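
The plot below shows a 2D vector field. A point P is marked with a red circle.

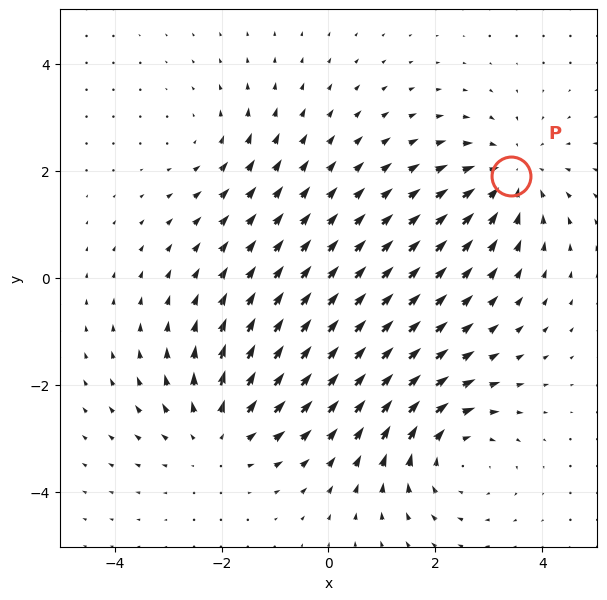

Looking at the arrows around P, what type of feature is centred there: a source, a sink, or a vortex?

At P (3.4, 1.9) the arrows converge inward. Divergence about -4, curl ≈0 — negative divergence with near-zero curl is a sink.

sink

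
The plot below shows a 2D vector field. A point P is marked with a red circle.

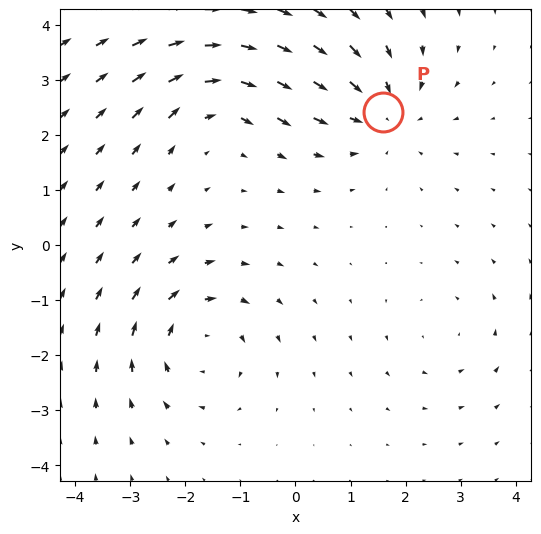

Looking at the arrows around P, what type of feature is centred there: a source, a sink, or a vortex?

sink

At P (1.6, 2.4) the arrows converge inward. Divergence about -4, curl ≈0 — negative divergence with near-zero curl is a sink.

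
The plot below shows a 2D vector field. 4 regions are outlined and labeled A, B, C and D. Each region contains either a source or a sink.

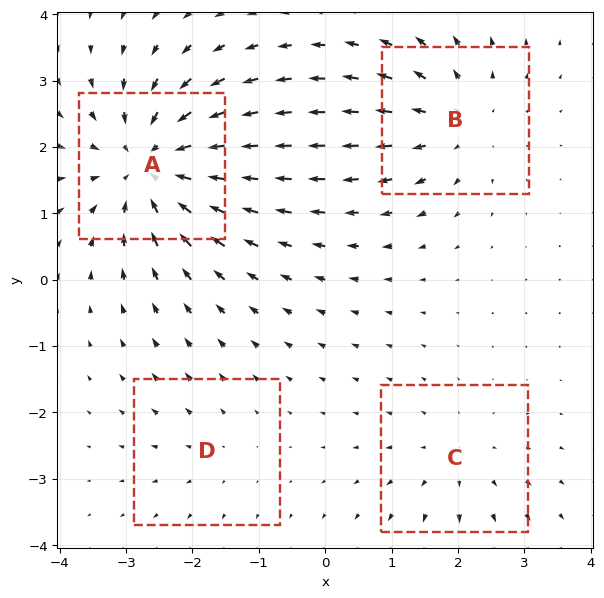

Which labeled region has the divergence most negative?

Divergence at each region's feature centre — A: about -7, B: about +4, C: about +3, D: about +2. Region A is most negative.

A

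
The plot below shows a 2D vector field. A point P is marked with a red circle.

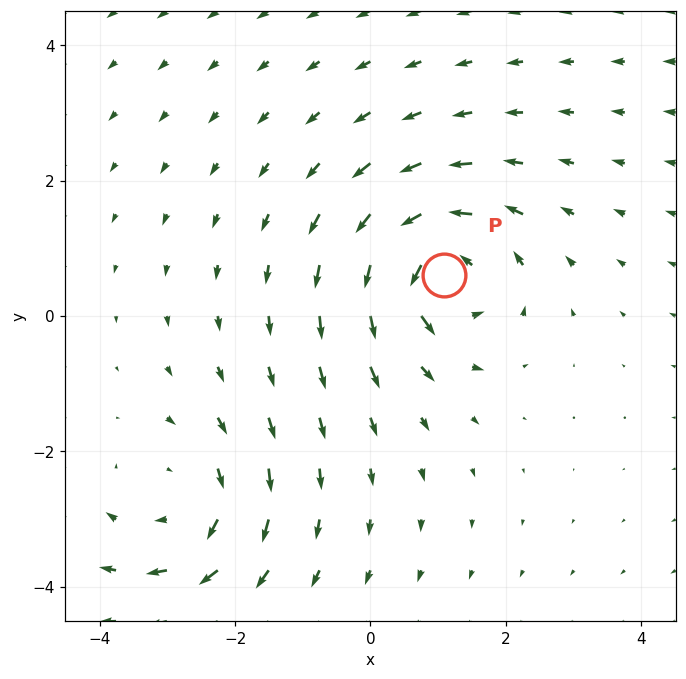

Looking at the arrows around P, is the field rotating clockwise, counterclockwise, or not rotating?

Near P at (1.1, 0.6) the arrows circulate counterclockwise. The curl (z-component) there is about +5; positive curl means counterclockwise rotation.

counterclockwise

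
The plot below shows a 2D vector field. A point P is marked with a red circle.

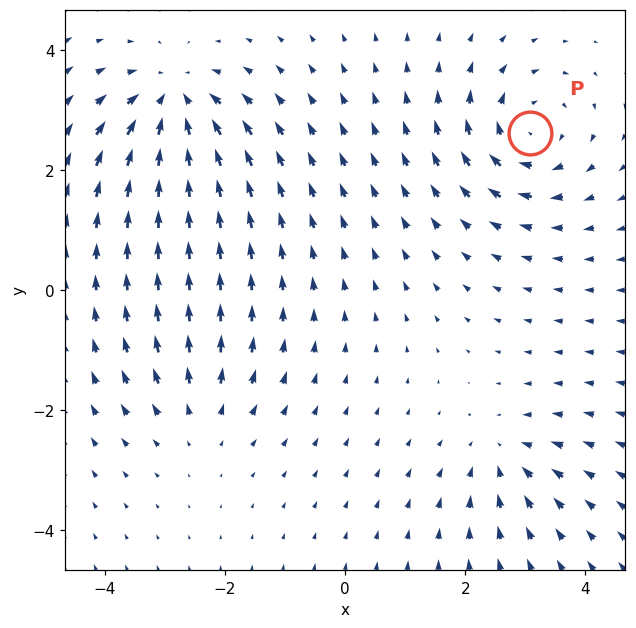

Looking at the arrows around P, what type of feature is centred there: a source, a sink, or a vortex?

vortex

At P (3.1, 2.6) the arrows circulate clockwise. Divergence ≈0, curl about -5 — near-zero divergence with nonzero curl is a vortex.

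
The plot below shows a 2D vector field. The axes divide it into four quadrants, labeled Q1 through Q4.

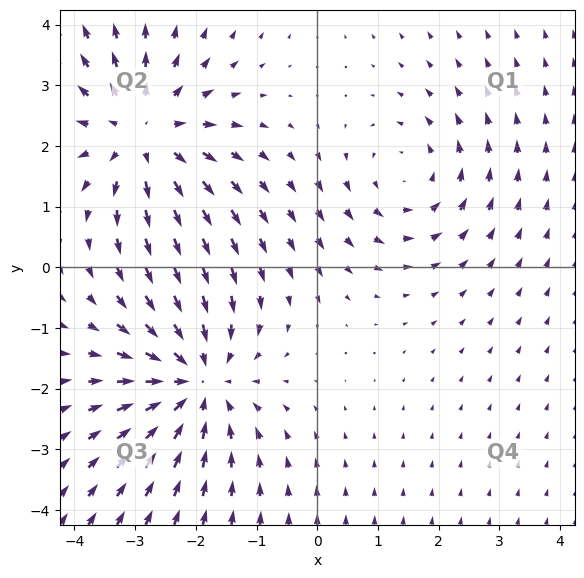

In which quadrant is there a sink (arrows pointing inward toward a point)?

Q3

The sink sits at approximately (-2.0, -1.9), which lies in quadrant Q3. The divergence there is about -4, negative as expected for a sink.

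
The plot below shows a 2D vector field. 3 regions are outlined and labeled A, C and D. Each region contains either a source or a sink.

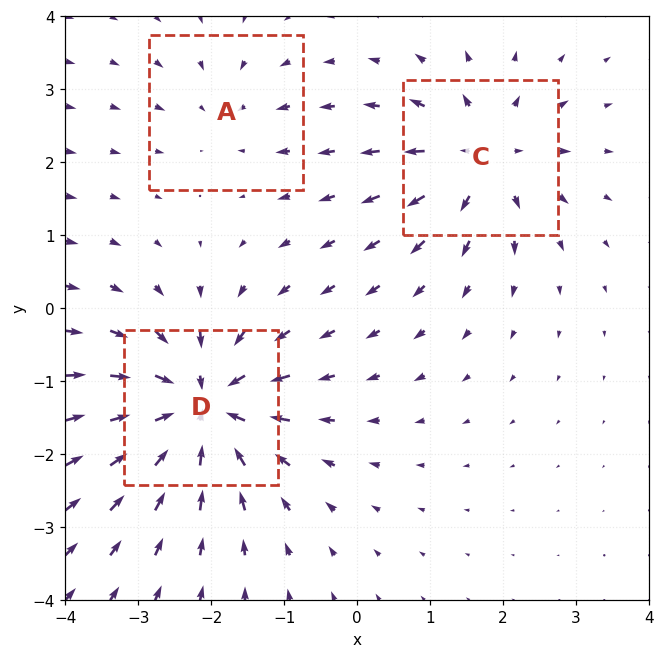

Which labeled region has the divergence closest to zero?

A

Divergence at each region's feature centre — A: about -2, C: about +4, D: about -6. Region A is closest to zero.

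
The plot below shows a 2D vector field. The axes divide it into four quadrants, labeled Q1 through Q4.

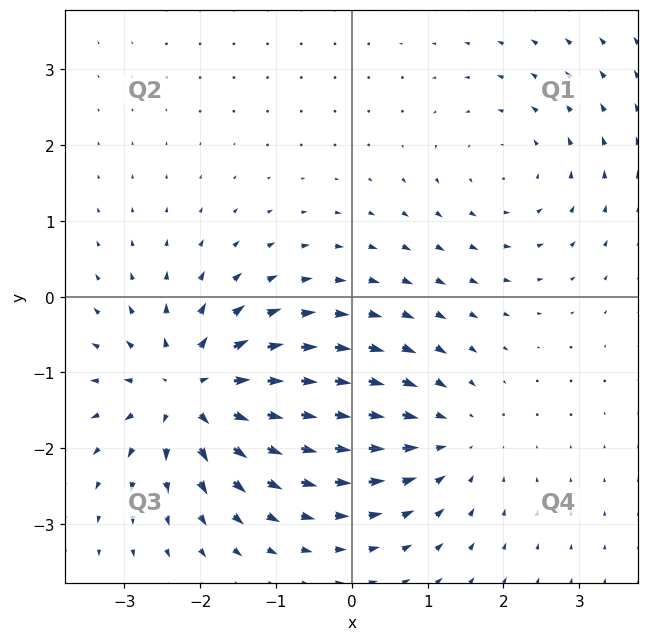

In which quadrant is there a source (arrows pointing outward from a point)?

The source sits at approximately (-2.1, -1.3), which lies in quadrant Q3. The divergence there is about +6, positive as expected for a source.

Q3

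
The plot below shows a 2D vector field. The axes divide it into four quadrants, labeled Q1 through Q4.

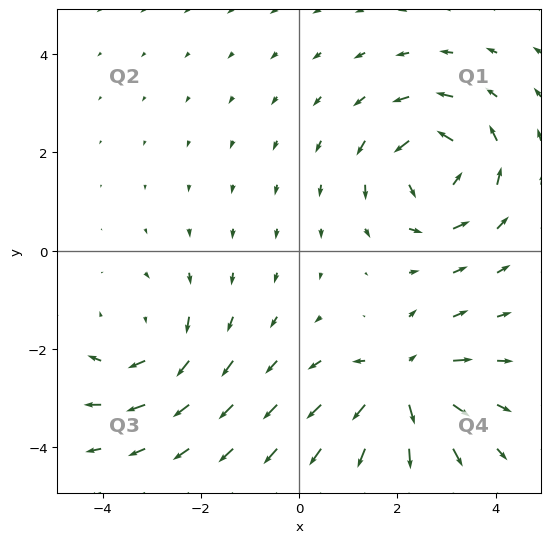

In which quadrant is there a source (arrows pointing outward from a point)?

The source sits at approximately (2.1, -2.7), which lies in quadrant Q4. The divergence there is about +6, positive as expected for a source.

Q4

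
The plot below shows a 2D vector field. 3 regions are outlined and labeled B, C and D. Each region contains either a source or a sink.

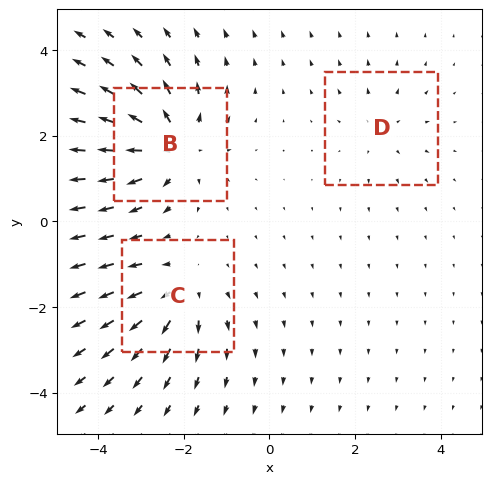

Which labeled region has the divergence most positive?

Divergence at each region's feature centre — B: about +5, C: about +4, D: about +2. Region B is most positive.

B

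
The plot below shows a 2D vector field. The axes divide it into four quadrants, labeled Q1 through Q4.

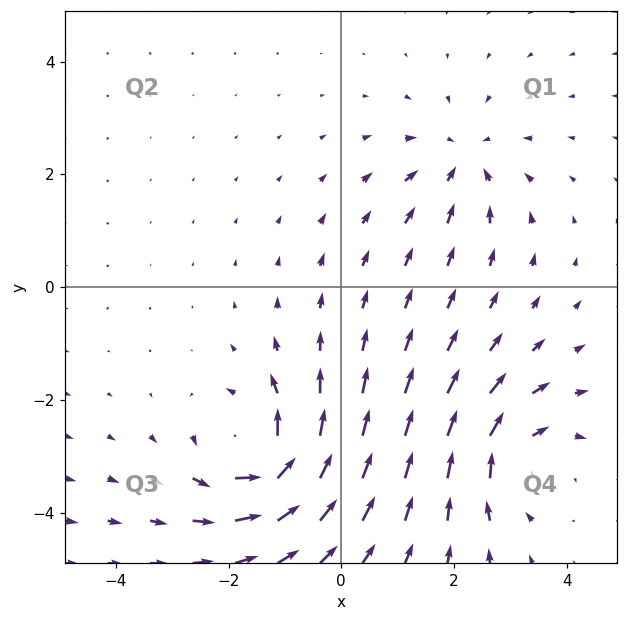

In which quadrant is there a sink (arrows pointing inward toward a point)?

Q1

The sink sits at approximately (2.2, 2.2), which lies in quadrant Q1. The divergence there is about -4, negative as expected for a sink.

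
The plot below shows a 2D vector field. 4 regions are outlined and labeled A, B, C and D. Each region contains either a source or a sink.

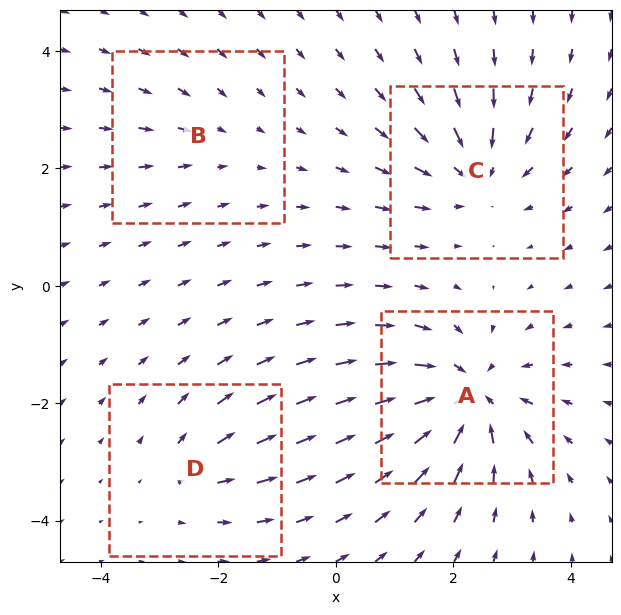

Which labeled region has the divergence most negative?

Divergence at each region's feature centre — A: about -7, B: about -2, C: about -5, D: about +3. Region A is most negative.

A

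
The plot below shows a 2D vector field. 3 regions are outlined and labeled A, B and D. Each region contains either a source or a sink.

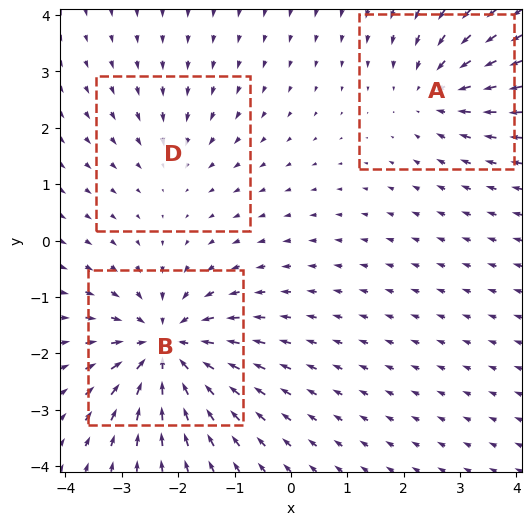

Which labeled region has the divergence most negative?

Divergence at each region's feature centre — A: about -3, B: about -6, D: about -2. Region B is most negative.

B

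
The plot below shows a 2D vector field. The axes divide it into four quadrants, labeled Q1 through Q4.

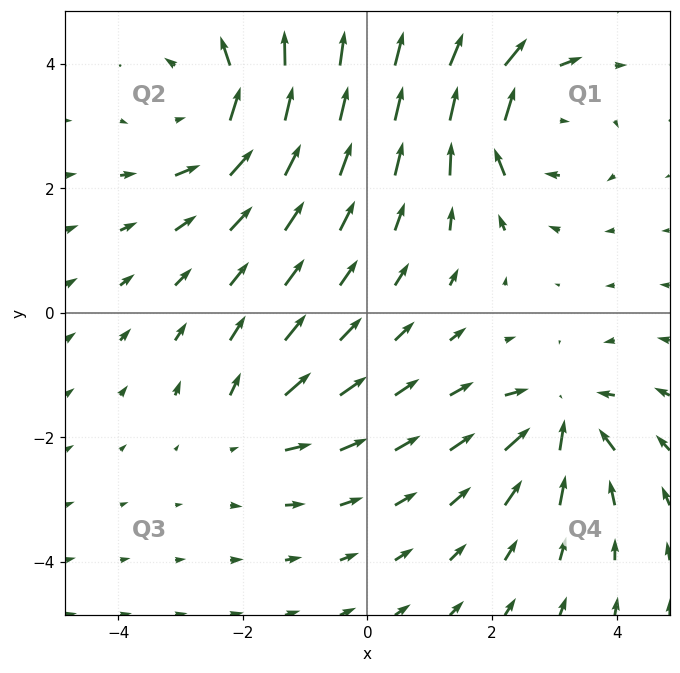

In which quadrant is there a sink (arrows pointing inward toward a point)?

The sink sits at approximately (3.1, -1.7), which lies in quadrant Q4. The divergence there is about -6, negative as expected for a sink.

Q4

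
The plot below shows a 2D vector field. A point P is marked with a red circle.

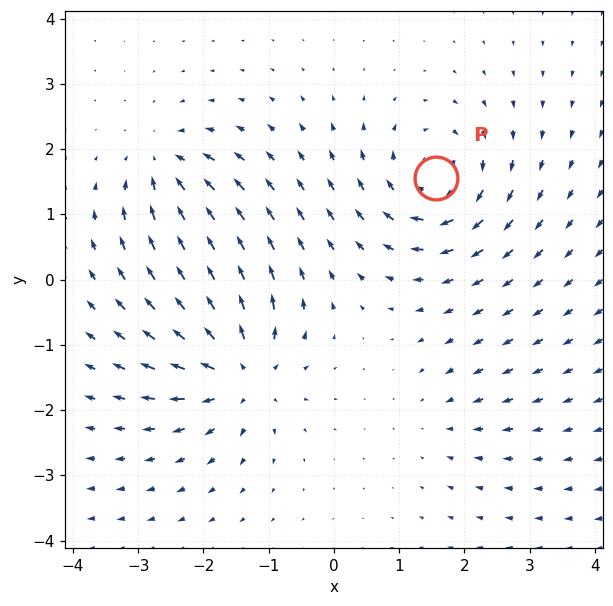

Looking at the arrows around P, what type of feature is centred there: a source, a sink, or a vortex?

vortex

At P (1.6, 1.6) the arrows circulate clockwise. Divergence ≈0, curl about -5 — near-zero divergence with nonzero curl is a vortex.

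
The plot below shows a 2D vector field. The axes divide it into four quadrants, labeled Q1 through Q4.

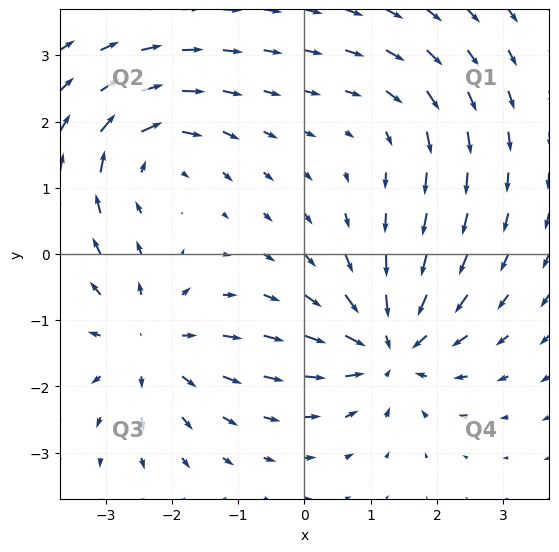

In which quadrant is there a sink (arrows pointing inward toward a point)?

The sink sits at approximately (1.3, -1.4), which lies in quadrant Q4. The divergence there is about -6, negative as expected for a sink.

Q4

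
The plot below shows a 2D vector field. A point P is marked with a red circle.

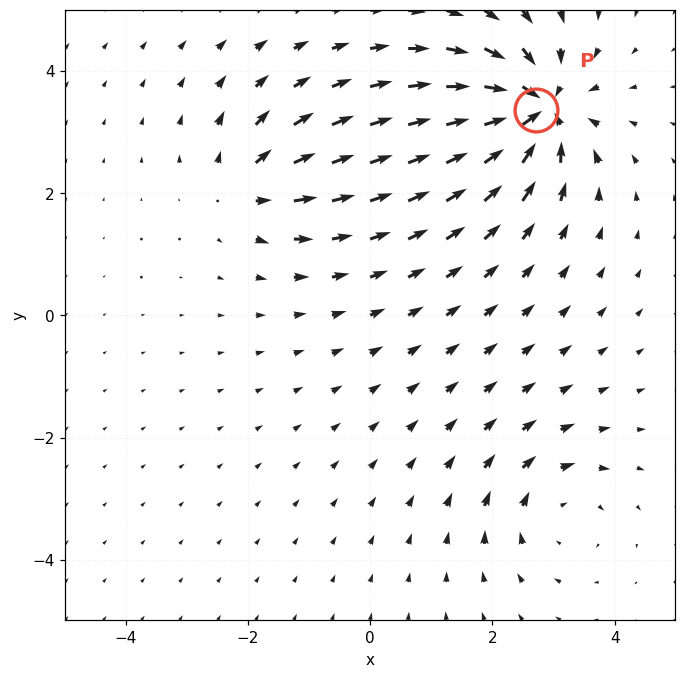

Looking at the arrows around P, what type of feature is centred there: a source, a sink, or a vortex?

At P (2.7, 3.4) the arrows converge inward. Divergence about -7, curl ≈0 — negative divergence with near-zero curl is a sink.

sink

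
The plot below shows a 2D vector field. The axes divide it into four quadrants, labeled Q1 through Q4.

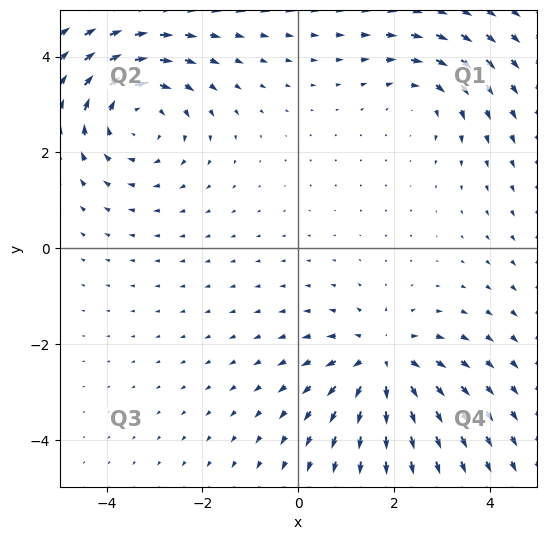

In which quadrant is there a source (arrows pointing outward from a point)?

Q4

The source sits at approximately (1.8, -2.3), which lies in quadrant Q4. The divergence there is about +4, positive as expected for a source.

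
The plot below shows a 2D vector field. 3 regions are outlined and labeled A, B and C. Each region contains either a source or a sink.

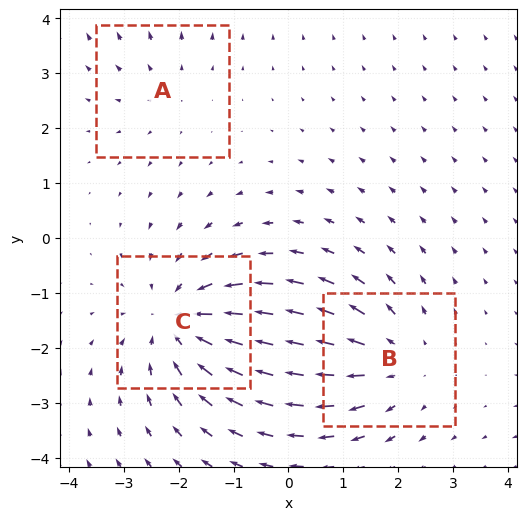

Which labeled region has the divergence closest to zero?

Divergence at each region's feature centre — A: about +2, B: about +3, C: about -4. Region A is closest to zero.

A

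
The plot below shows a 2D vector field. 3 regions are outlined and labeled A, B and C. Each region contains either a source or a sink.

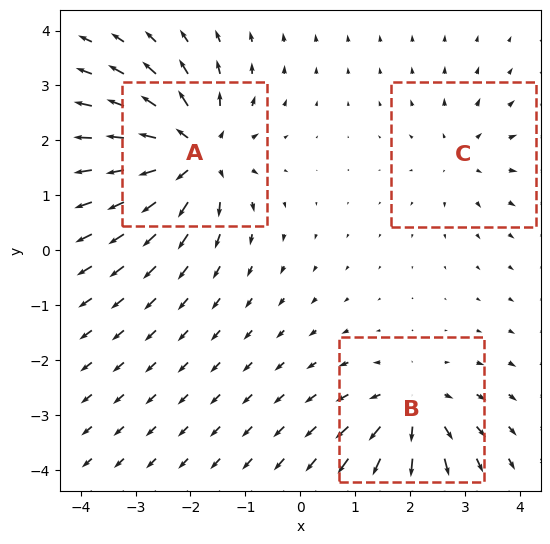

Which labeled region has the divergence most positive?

Divergence at each region's feature centre — A: about +6, B: about +4, C: about +2. Region A is most positive.

A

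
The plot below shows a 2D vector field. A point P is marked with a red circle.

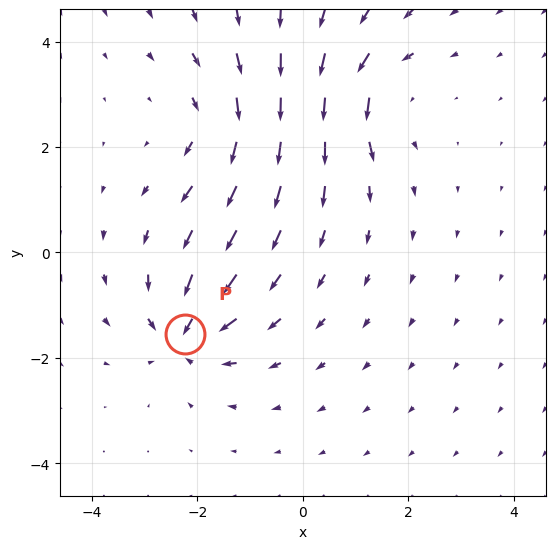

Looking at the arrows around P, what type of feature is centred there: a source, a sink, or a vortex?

At P (-2.2, -1.5) the arrows converge inward. Divergence about -5, curl ≈0 — negative divergence with near-zero curl is a sink.

sink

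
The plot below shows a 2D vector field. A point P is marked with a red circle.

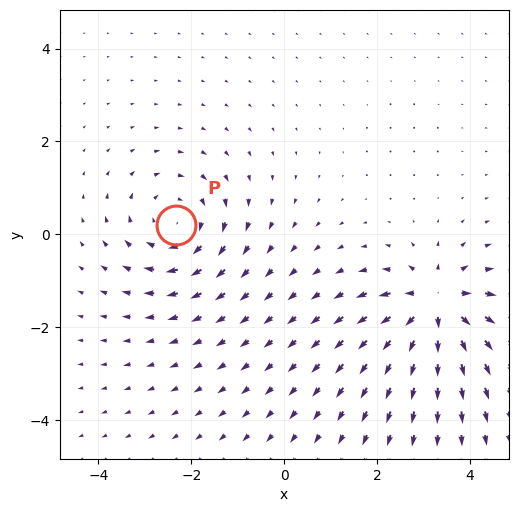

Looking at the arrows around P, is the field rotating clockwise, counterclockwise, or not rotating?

clockwise

Near P at (-2.3, 0.2) the arrows circulate clockwise. The curl (z-component) there is about -4; negative curl means clockwise rotation.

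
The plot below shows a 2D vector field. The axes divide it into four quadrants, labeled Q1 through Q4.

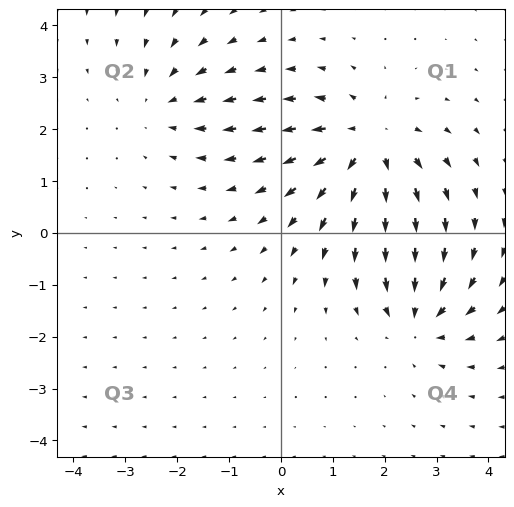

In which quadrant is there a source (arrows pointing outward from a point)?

The source sits at approximately (1.7, 1.7), which lies in quadrant Q1. The divergence there is about +4, positive as expected for a source.

Q1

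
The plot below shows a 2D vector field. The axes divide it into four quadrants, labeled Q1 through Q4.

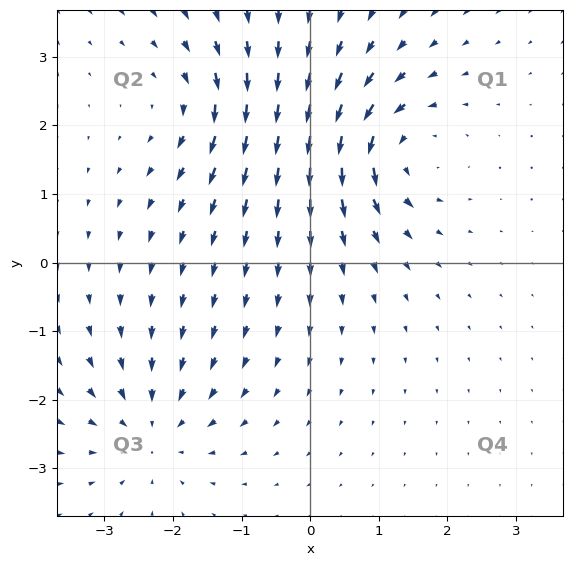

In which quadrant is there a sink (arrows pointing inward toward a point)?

Q3

The sink sits at approximately (-2.3, -2.4), which lies in quadrant Q3. The divergence there is about -4, negative as expected for a sink.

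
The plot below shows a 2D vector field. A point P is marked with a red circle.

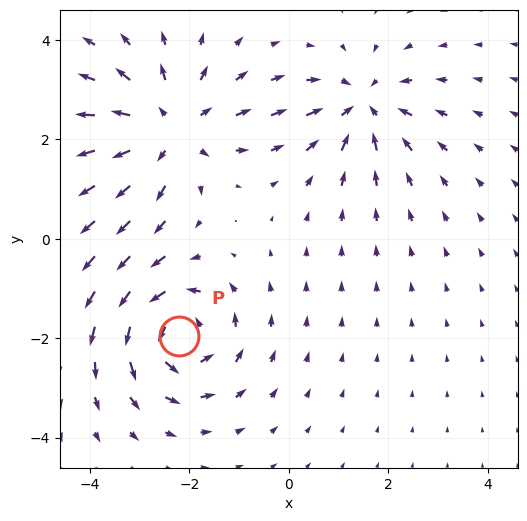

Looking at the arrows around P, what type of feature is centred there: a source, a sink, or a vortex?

At P (-2.2, -2.0) the arrows circulate counterclockwise. Divergence ≈0, curl about +5 — near-zero divergence with nonzero curl is a vortex.

vortex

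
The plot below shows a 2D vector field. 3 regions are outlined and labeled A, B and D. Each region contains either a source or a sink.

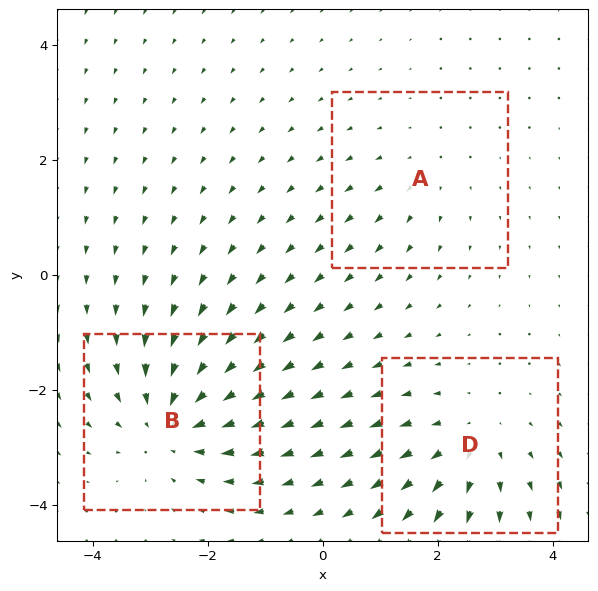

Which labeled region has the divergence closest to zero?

A

Divergence at each region's feature centre — A: about +2, B: about -4, D: about +3. Region A is closest to zero.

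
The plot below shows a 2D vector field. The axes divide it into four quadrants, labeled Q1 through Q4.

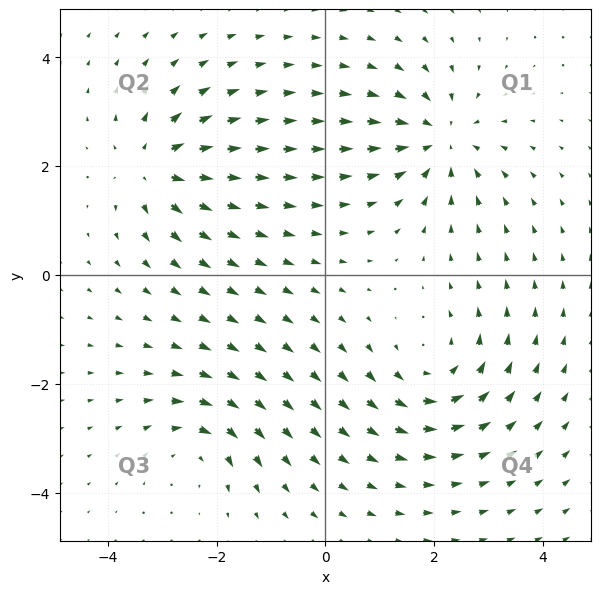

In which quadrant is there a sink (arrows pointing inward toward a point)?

The sink sits at approximately (2.1, 2.5), which lies in quadrant Q1. The divergence there is about -5, negative as expected for a sink.

Q1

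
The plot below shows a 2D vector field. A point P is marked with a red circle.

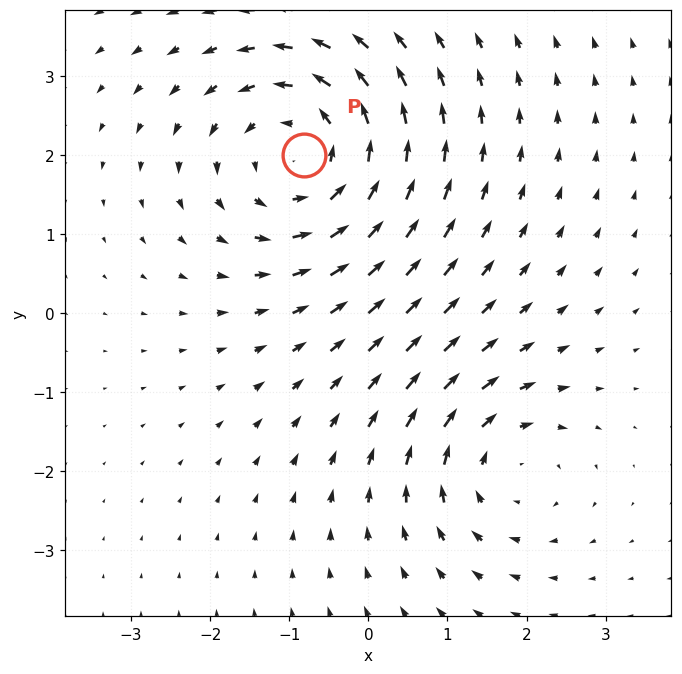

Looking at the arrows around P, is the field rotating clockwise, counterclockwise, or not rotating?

Near P at (-0.8, 2.0) the arrows circulate counterclockwise. The curl (z-component) there is about +3; positive curl means counterclockwise rotation.

counterclockwise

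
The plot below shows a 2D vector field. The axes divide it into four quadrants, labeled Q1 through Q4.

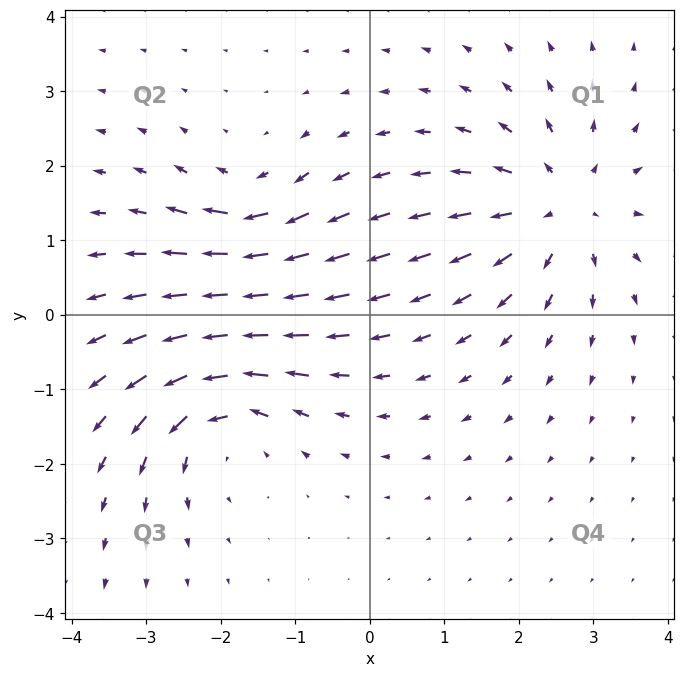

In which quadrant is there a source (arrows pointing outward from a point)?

Q1

The source sits at approximately (2.6, 1.4), which lies in quadrant Q1. The divergence there is about +5, positive as expected for a source.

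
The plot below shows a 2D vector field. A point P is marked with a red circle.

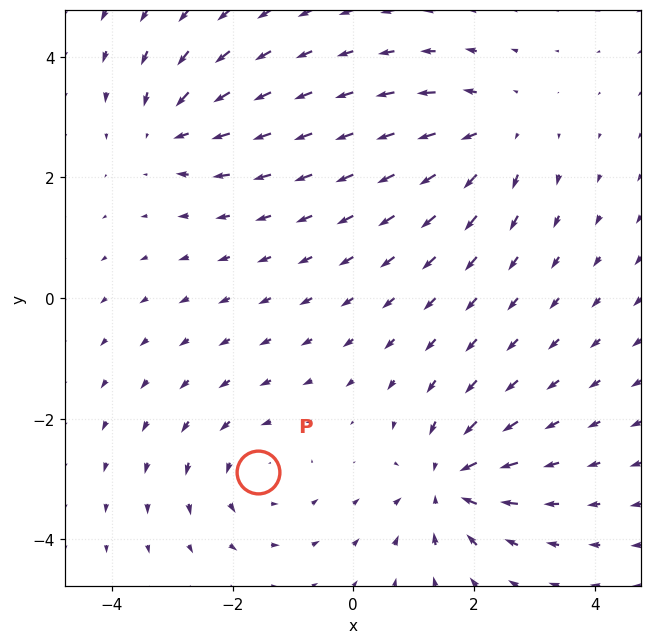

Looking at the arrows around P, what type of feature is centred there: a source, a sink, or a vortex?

At P (-1.6, -2.9) the arrows circulate counterclockwise. Divergence ≈0, curl about +4 — near-zero divergence with nonzero curl is a vortex.

vortex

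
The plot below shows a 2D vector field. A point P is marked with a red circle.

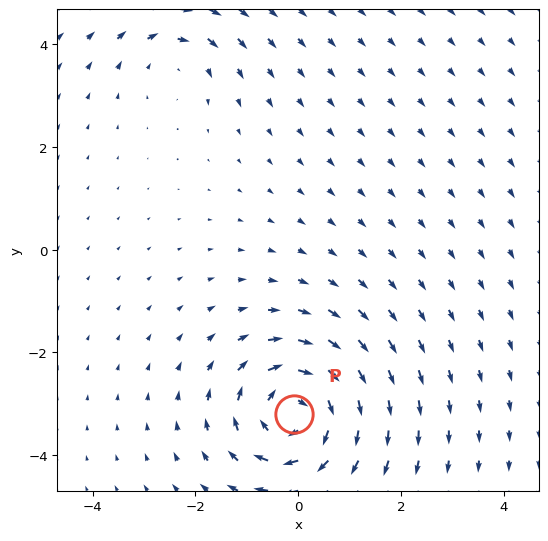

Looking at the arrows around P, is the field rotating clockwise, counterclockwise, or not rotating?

Near P at (-0.1, -3.2) the arrows circulate clockwise. The curl (z-component) there is about -5; negative curl means clockwise rotation.

clockwise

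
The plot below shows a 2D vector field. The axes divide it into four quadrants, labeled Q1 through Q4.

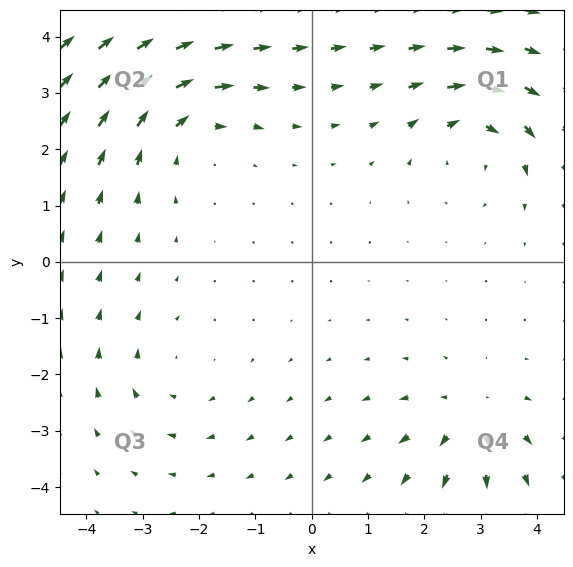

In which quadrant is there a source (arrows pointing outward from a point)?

Q4

The source sits at approximately (2.8, -2.8), which lies in quadrant Q4. The divergence there is about +4, positive as expected for a source.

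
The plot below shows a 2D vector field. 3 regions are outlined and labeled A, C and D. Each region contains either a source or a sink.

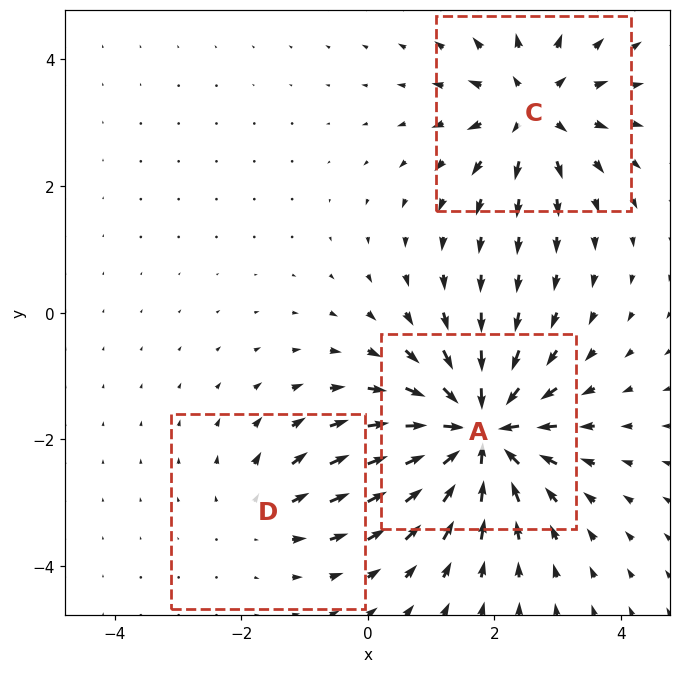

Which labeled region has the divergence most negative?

Divergence at each region's feature centre — A: about -6, C: about +4, D: about +2. Region A is most negative.

A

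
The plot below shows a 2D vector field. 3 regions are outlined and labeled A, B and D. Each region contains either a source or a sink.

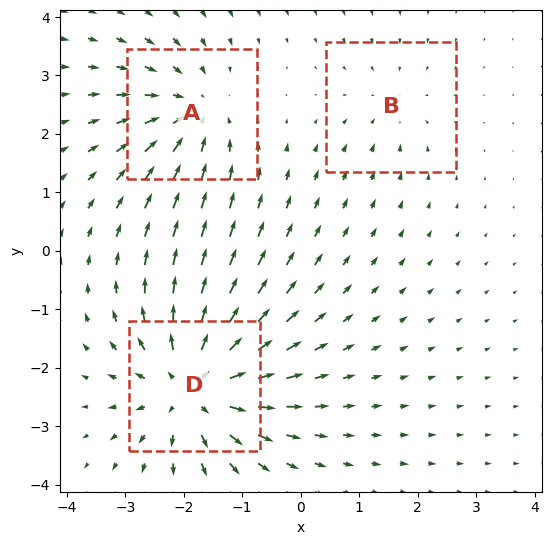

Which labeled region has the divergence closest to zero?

B

Divergence at each region's feature centre — A: about -3, B: about -2, D: about +5. Region B is closest to zero.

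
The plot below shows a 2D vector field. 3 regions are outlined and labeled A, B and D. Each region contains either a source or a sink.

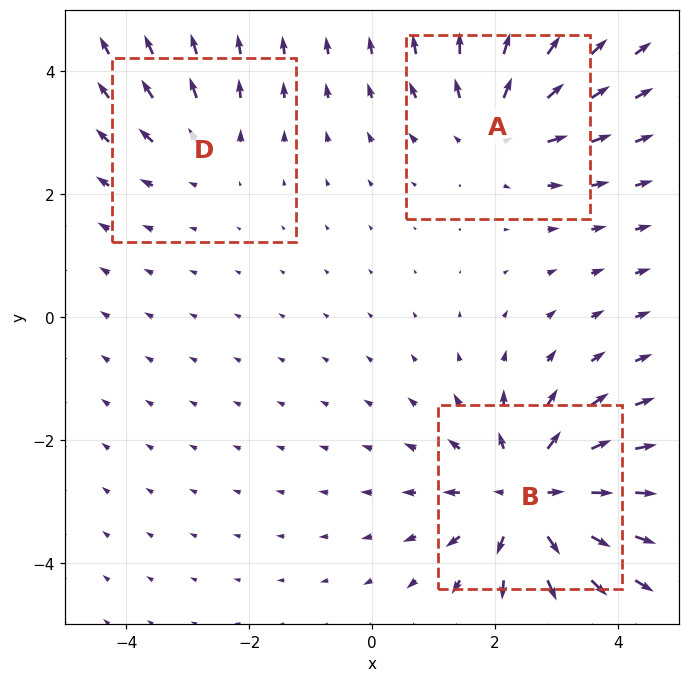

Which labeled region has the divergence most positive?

B

Divergence at each region's feature centre — A: about +3, B: about +4, D: about +2. Region B is most positive.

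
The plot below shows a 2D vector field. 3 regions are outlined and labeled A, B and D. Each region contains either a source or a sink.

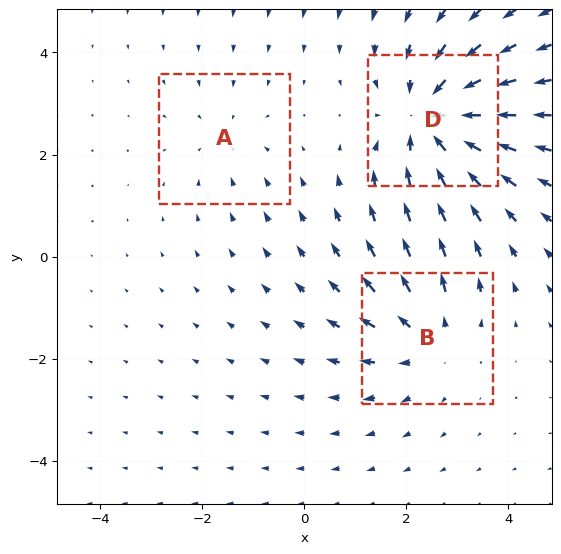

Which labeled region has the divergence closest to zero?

A

Divergence at each region's feature centre — A: about -2, B: about +3, D: about -4. Region A is closest to zero.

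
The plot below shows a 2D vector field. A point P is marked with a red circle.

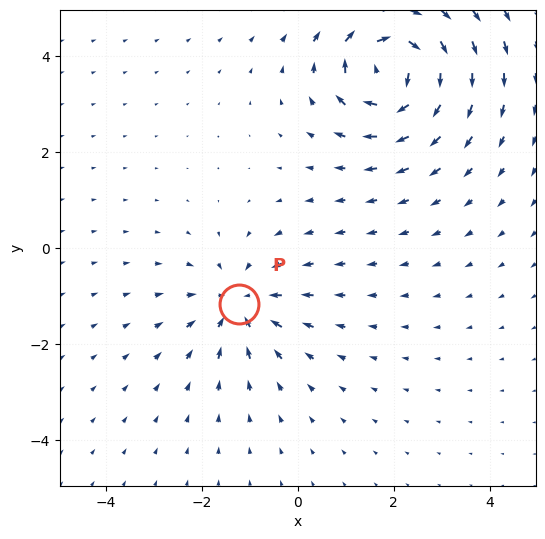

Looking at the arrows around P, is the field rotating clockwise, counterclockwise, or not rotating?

Near P at (-1.2, -1.2) the arrows show no circulation. The curl there is ≈0.

not rotating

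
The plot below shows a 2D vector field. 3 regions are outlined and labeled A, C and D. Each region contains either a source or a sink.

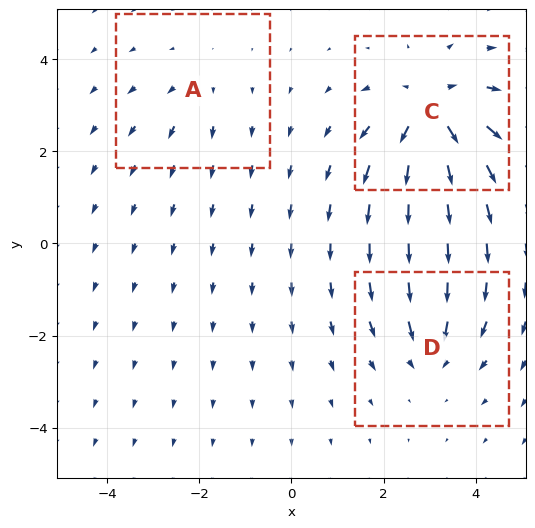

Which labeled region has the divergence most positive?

C

Divergence at each region's feature centre — A: about +2, C: about +5, D: about -3. Region C is most positive.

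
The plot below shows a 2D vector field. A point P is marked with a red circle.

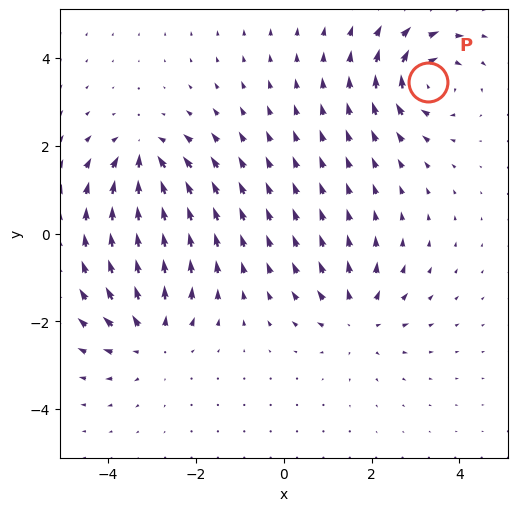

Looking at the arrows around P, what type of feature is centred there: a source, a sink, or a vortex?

At P (3.3, 3.5) the arrows circulate clockwise. Divergence ≈0, curl about -7 — near-zero divergence with nonzero curl is a vortex.

vortex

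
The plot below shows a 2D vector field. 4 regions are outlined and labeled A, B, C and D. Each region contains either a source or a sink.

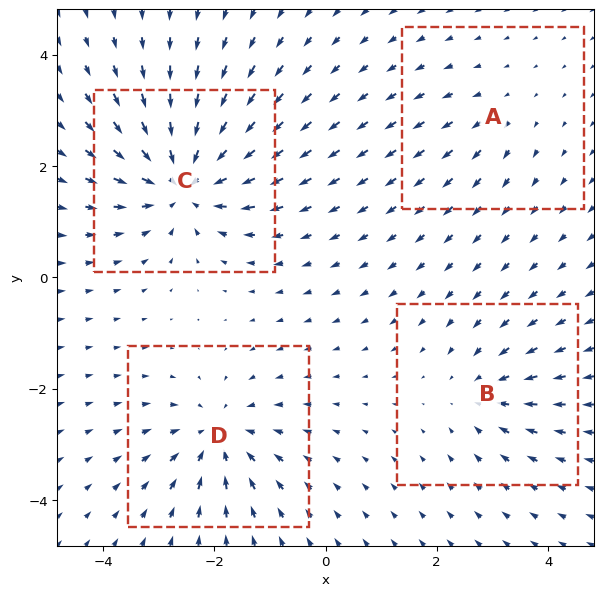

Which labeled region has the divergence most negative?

Divergence at each region's feature centre — A: about +2, B: about -4, C: about -8, D: about -5. Region C is most negative.

C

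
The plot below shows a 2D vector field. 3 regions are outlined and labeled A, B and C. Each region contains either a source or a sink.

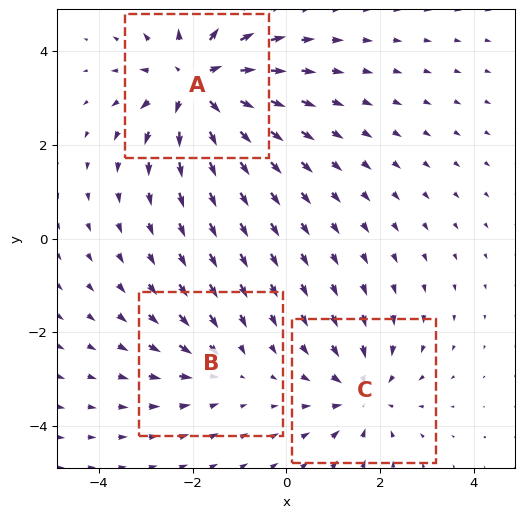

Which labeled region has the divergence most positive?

Divergence at each region's feature centre — A: about +5, B: about -2, C: about -3. Region A is most positive.

A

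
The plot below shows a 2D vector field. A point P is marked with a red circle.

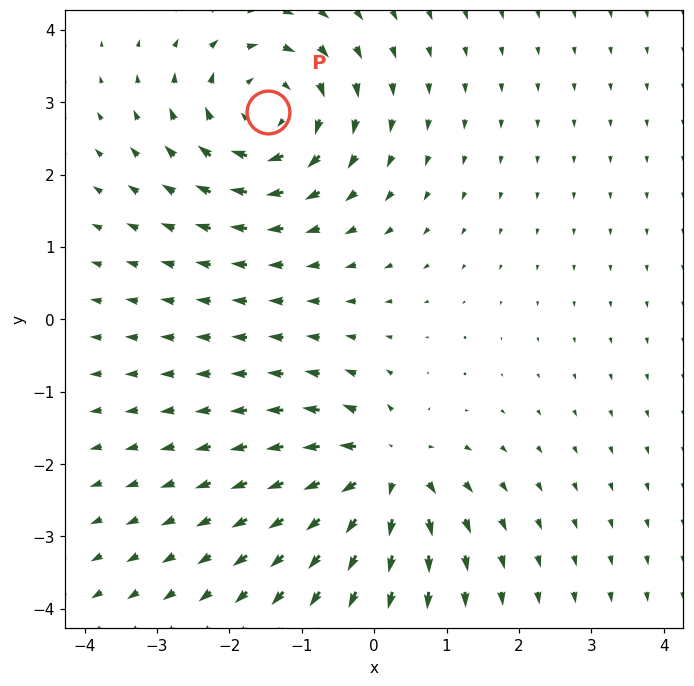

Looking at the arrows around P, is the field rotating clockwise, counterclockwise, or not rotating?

clockwise

Near P at (-1.5, 2.9) the arrows circulate clockwise. The curl (z-component) there is about -5; negative curl means clockwise rotation.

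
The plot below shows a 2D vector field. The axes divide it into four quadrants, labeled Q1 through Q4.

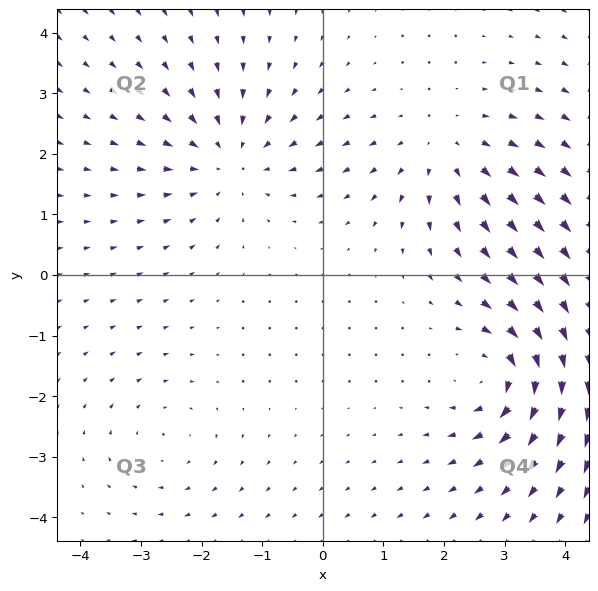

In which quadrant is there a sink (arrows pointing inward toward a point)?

The sink sits at approximately (-1.5, 1.9), which lies in quadrant Q2. The divergence there is about -4, negative as expected for a sink.

Q2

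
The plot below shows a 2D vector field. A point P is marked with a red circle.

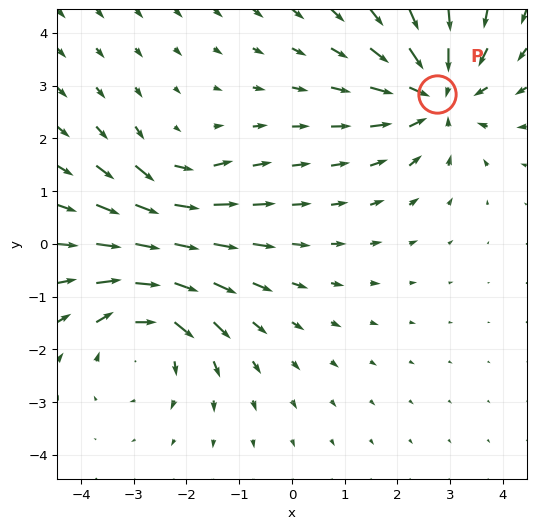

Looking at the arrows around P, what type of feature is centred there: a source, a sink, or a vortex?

At P (2.8, 2.8) the arrows converge inward. Divergence about -4, curl ≈0 — negative divergence with near-zero curl is a sink.

sink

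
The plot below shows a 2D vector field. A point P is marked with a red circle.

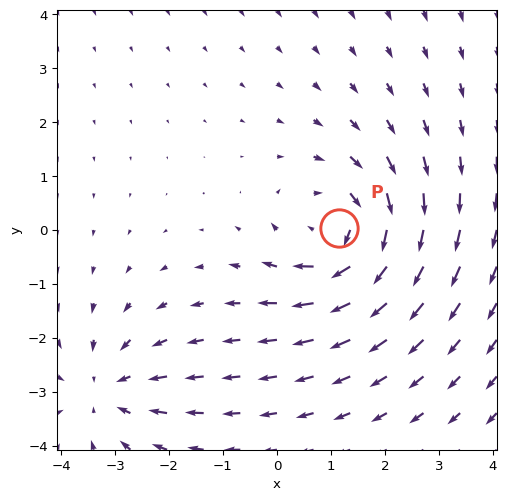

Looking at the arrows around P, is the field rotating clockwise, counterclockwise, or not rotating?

clockwise

Near P at (1.2, 0.0) the arrows circulate clockwise. The curl (z-component) there is about -4; negative curl means clockwise rotation.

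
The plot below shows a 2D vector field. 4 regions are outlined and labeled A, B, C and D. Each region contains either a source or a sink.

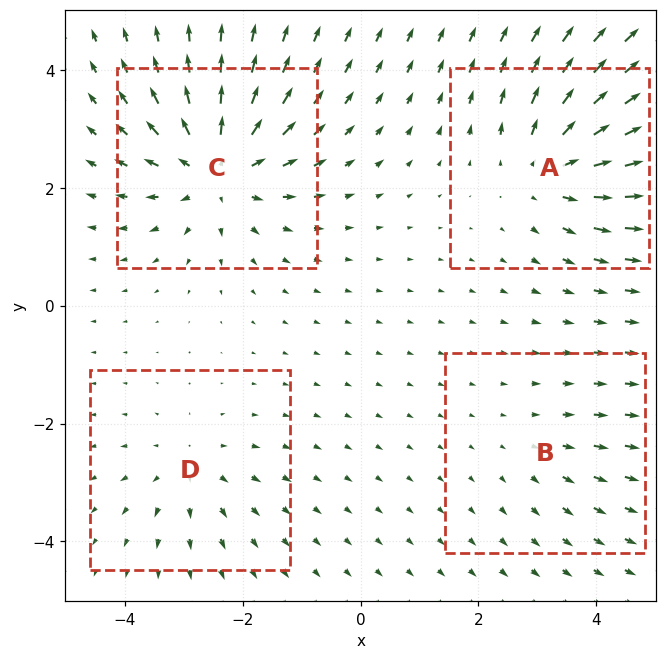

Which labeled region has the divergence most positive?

Divergence at each region's feature centre — A: about +5, B: about +2, C: about +7, D: about +3. Region C is most positive.

C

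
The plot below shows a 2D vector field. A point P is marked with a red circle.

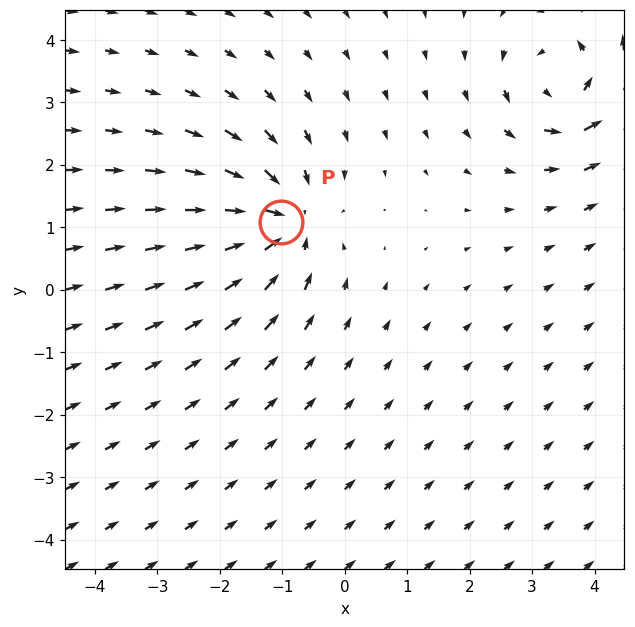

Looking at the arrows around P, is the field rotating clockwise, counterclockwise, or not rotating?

not rotating

Near P at (-1.0, 1.1) the arrows show no circulation. The curl there is ≈0.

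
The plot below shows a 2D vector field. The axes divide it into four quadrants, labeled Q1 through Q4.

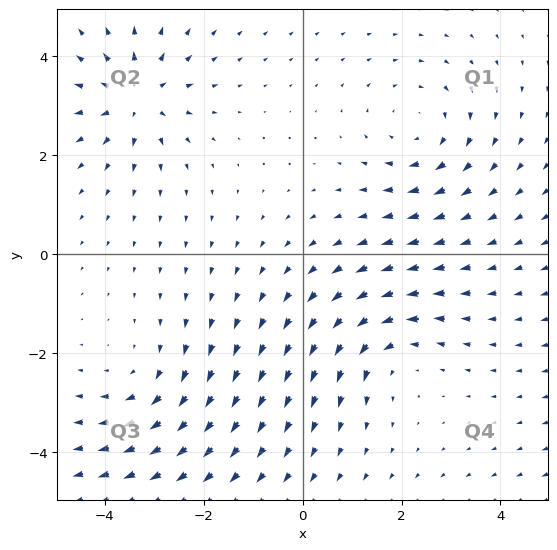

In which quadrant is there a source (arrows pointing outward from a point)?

Q2

The source sits at approximately (-3.3, 3.2), which lies in quadrant Q2. The divergence there is about +5, positive as expected for a source.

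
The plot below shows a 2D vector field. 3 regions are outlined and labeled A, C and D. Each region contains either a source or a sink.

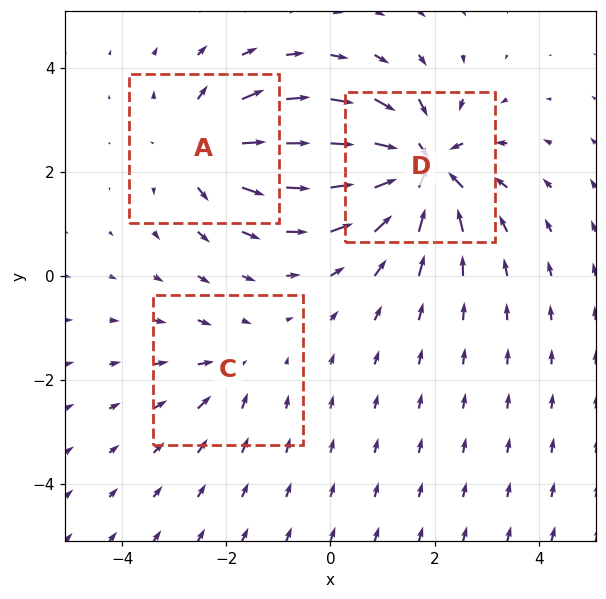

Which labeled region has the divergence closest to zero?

C

Divergence at each region's feature centre — A: about +3, C: about -2, D: about -5. Region C is closest to zero.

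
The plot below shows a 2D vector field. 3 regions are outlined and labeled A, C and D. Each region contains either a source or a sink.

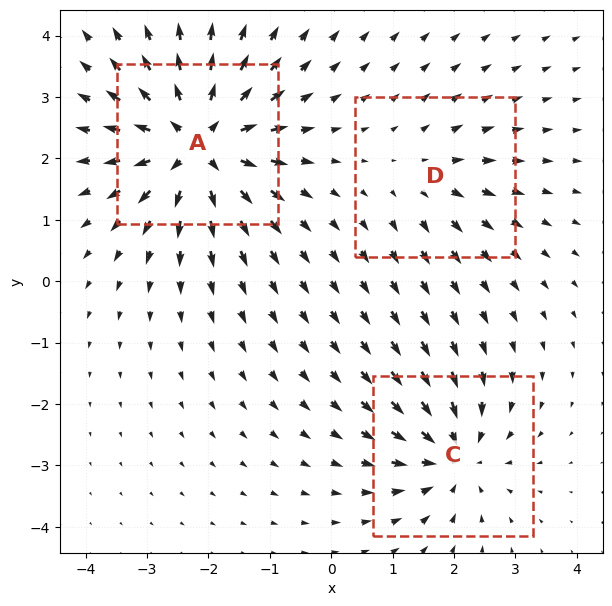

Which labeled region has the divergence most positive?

A

Divergence at each region's feature centre — A: about +6, C: about -4, D: about +2. Region A is most positive.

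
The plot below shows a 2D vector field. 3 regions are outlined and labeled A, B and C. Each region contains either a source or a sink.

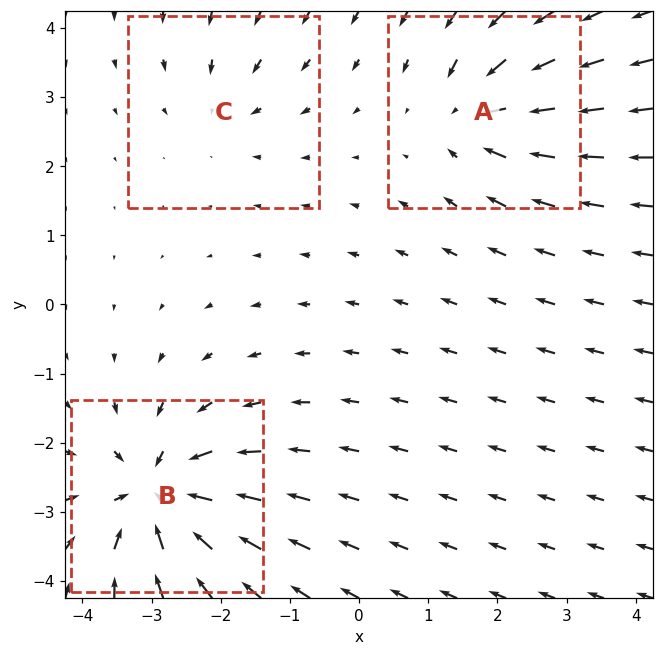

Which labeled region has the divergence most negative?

B

Divergence at each region's feature centre — A: about -4, B: about -6, C: about -2. Region B is most negative.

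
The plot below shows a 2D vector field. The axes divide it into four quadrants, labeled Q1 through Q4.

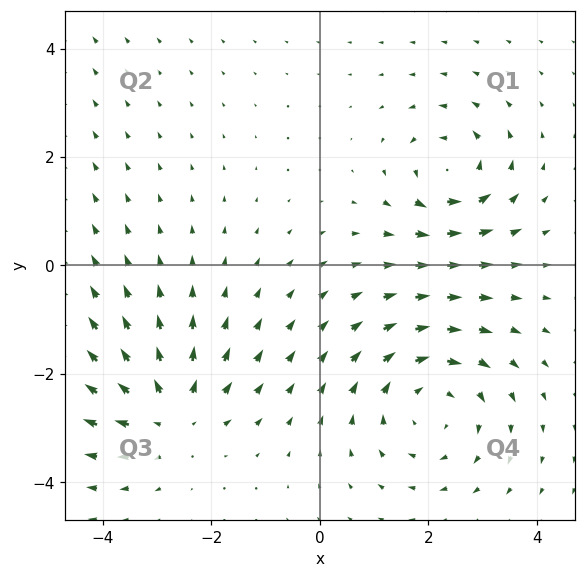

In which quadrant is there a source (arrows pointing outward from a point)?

The source sits at approximately (-2.8, -2.7), which lies in quadrant Q3. The divergence there is about +4, positive as expected for a source.

Q3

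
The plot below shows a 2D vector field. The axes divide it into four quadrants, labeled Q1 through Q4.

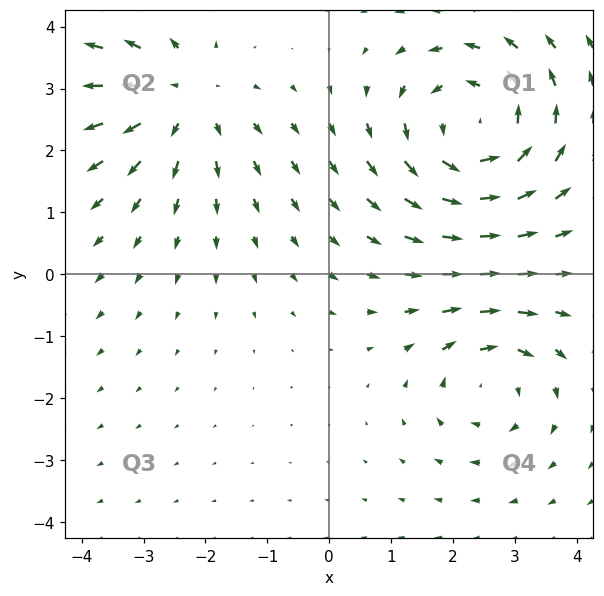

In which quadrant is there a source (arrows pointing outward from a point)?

Q2

The source sits at approximately (-2.4, 2.8), which lies in quadrant Q2. The divergence there is about +3, positive as expected for a source.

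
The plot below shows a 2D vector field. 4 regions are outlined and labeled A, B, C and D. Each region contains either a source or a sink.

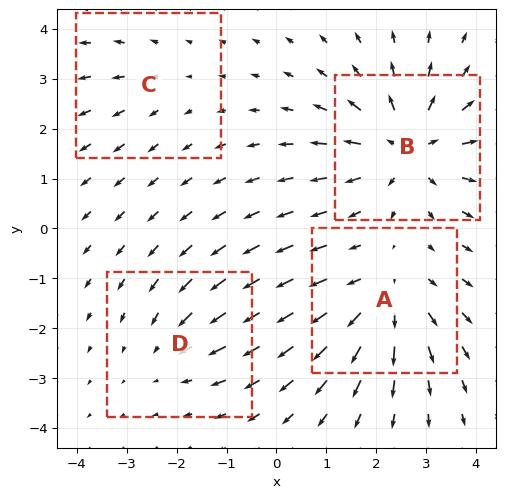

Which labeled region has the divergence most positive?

B

Divergence at each region's feature centre — A: about +5, B: about +6, C: about +2, D: about -3. Region B is most positive.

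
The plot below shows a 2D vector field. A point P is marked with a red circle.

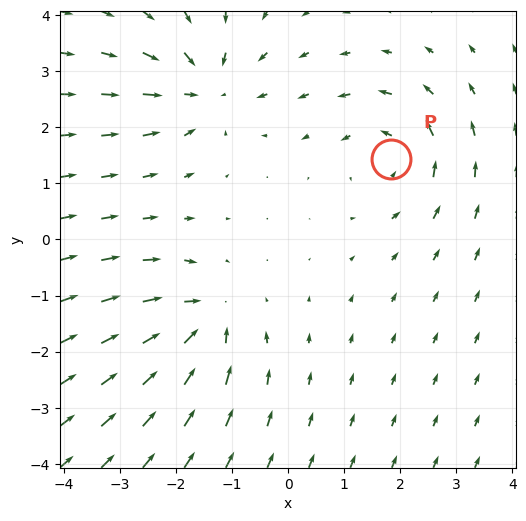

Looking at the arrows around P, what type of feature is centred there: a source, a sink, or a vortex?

vortex

At P (1.8, 1.4) the arrows circulate counterclockwise. Divergence ≈0, curl about +3 — near-zero divergence with nonzero curl is a vortex.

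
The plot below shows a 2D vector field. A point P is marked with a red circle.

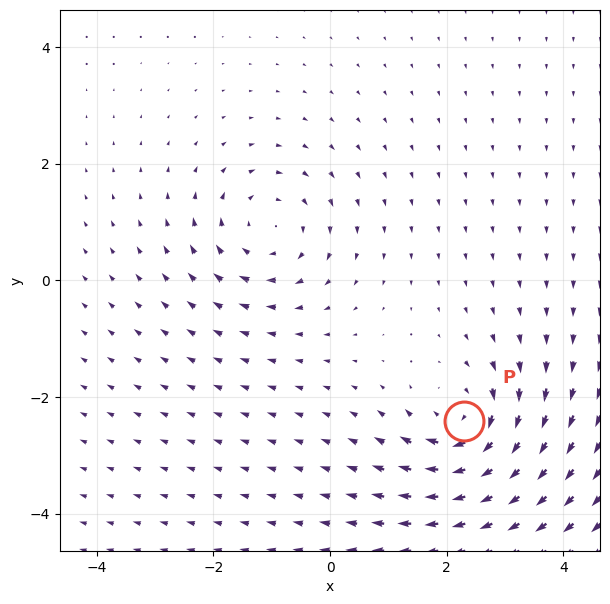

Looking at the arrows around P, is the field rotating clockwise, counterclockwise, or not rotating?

Near P at (2.3, -2.4) the arrows circulate clockwise. The curl (z-component) there is about -6; negative curl means clockwise rotation.

clockwise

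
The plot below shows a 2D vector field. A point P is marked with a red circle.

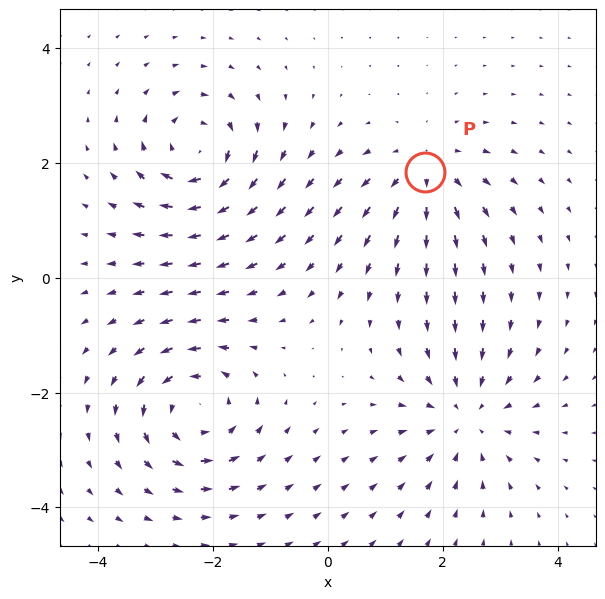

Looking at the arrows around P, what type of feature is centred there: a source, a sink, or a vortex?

At P (1.7, 1.8) the arrows spread outward. Divergence about +4, curl ≈0 — positive divergence with near-zero curl is a source.

source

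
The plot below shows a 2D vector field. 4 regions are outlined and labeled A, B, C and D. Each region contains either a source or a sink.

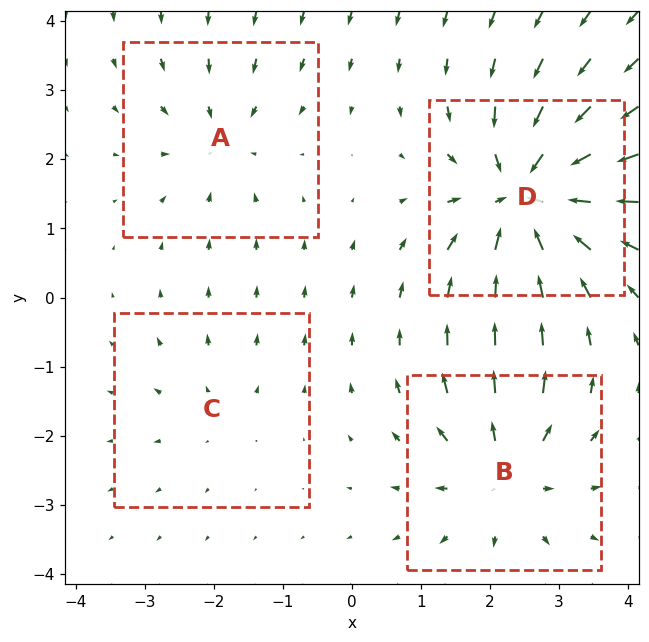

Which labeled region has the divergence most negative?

D

Divergence at each region's feature centre — A: about -4, B: about +5, C: about +2, D: about -8. Region D is most negative.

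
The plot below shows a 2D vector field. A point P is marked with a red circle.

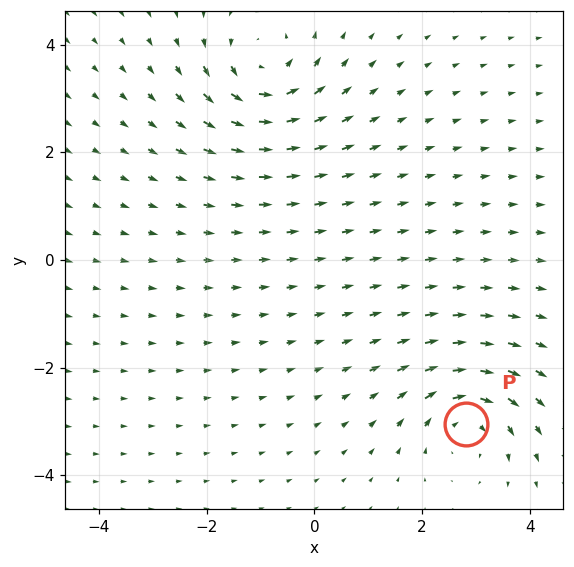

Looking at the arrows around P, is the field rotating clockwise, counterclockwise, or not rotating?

Near P at (2.8, -3.0) the arrows circulate clockwise. The curl (z-component) there is about -4; negative curl means clockwise rotation.

clockwise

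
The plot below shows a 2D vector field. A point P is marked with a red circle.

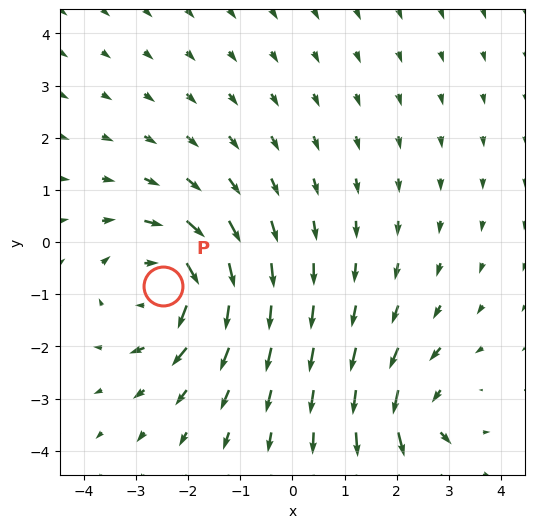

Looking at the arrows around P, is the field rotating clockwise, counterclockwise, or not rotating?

Near P at (-2.5, -0.8) the arrows circulate clockwise. The curl (z-component) there is about -5; negative curl means clockwise rotation.

clockwise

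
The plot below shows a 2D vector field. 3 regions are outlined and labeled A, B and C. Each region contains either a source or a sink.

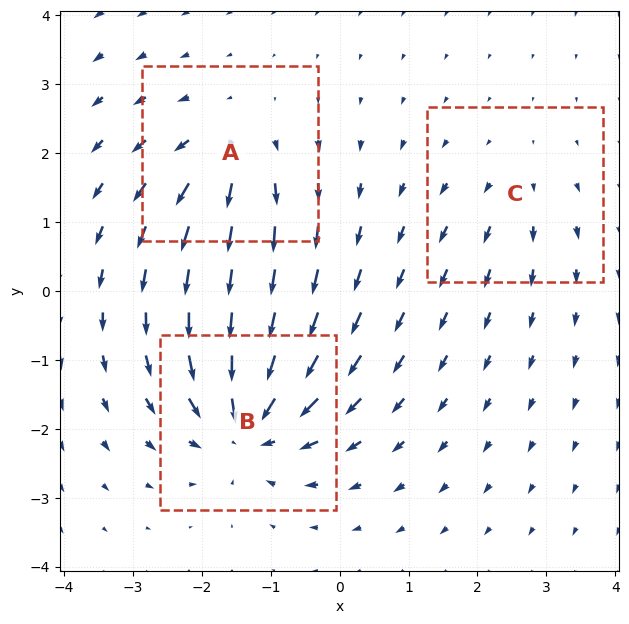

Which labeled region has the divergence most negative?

B

Divergence at each region's feature centre — A: about +4, B: about -6, C: about +2. Region B is most negative.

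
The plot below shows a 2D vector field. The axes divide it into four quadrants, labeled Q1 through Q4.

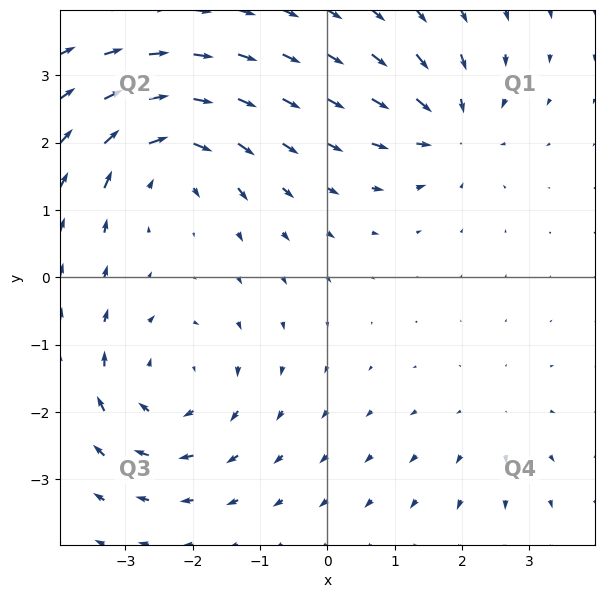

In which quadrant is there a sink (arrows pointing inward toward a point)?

Q1

The sink sits at approximately (1.8, 2.2), which lies in quadrant Q1. The divergence there is about -5, negative as expected for a sink.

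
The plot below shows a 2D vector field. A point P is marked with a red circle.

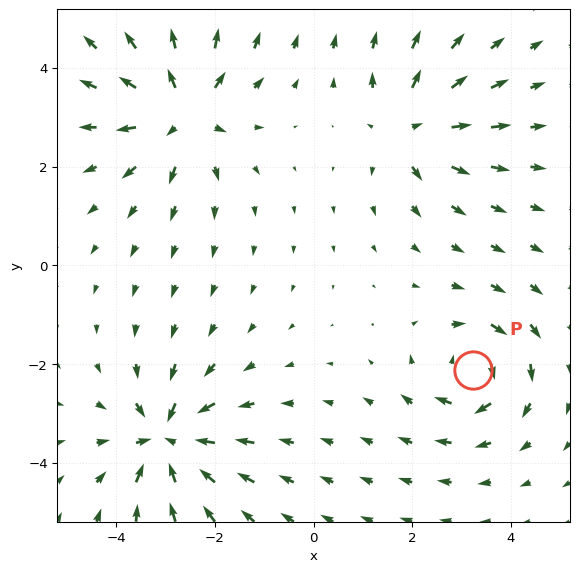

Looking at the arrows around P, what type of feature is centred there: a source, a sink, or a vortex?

vortex

At P (3.2, -2.1) the arrows circulate clockwise. Divergence ≈0, curl about -6 — near-zero divergence with nonzero curl is a vortex.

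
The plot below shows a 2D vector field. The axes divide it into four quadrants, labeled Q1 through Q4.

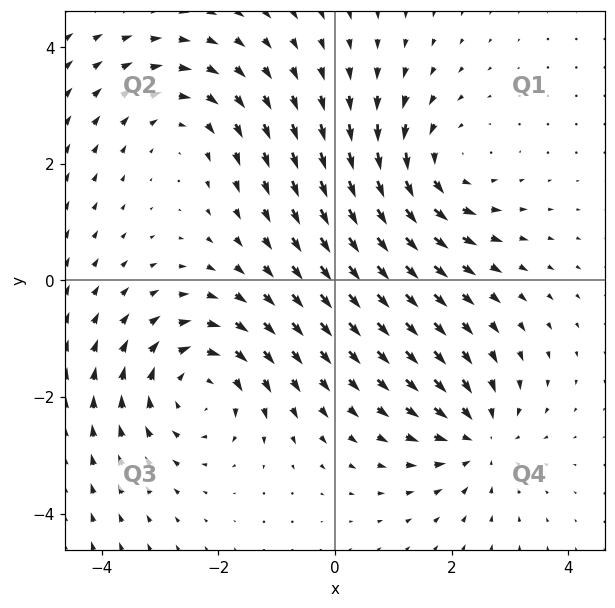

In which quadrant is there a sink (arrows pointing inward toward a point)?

Q4

The sink sits at approximately (2.5, -2.7), which lies in quadrant Q4. The divergence there is about -3, negative as expected for a sink.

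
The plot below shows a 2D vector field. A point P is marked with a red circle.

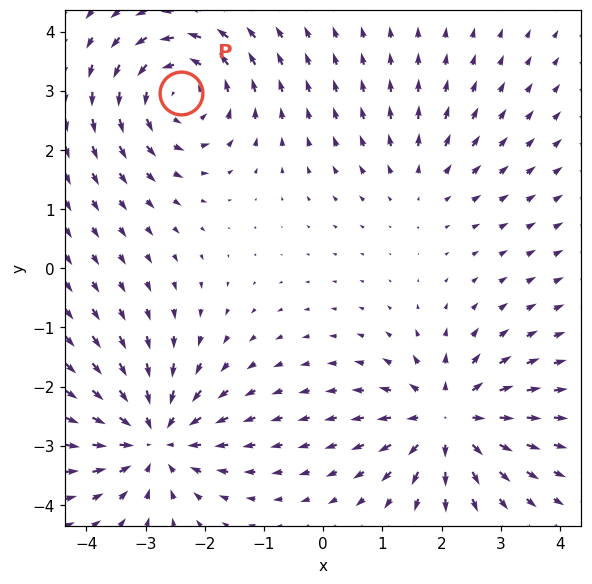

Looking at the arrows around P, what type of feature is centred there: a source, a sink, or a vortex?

At P (-2.4, 3.0) the arrows circulate counterclockwise. Divergence ≈0, curl about +5 — near-zero divergence with nonzero curl is a vortex.

vortex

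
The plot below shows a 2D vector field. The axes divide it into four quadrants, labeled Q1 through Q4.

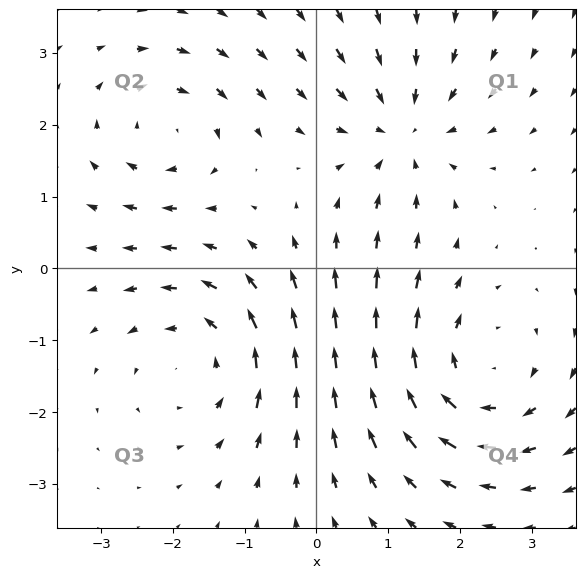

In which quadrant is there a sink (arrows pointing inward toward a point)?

The sink sits at approximately (1.2, 1.9), which lies in quadrant Q1. The divergence there is about -4, negative as expected for a sink.

Q1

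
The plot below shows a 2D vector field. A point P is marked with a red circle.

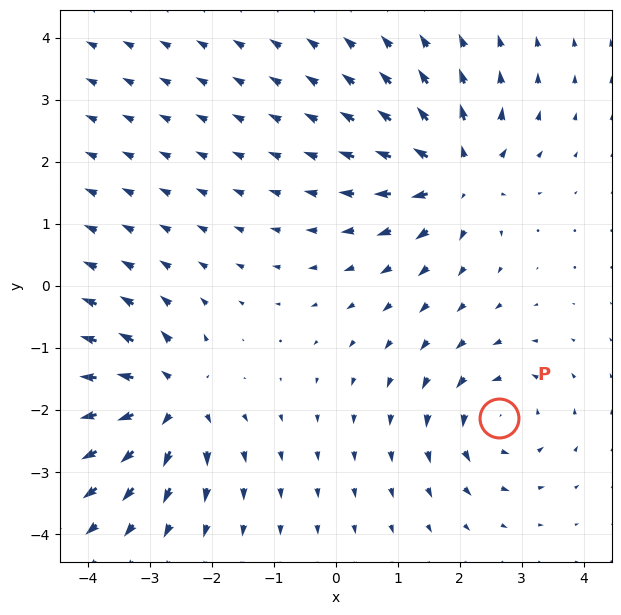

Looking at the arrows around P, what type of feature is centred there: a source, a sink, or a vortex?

vortex

At P (2.6, -2.1) the arrows circulate counterclockwise. Divergence ≈0, curl about +4 — near-zero divergence with nonzero curl is a vortex.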